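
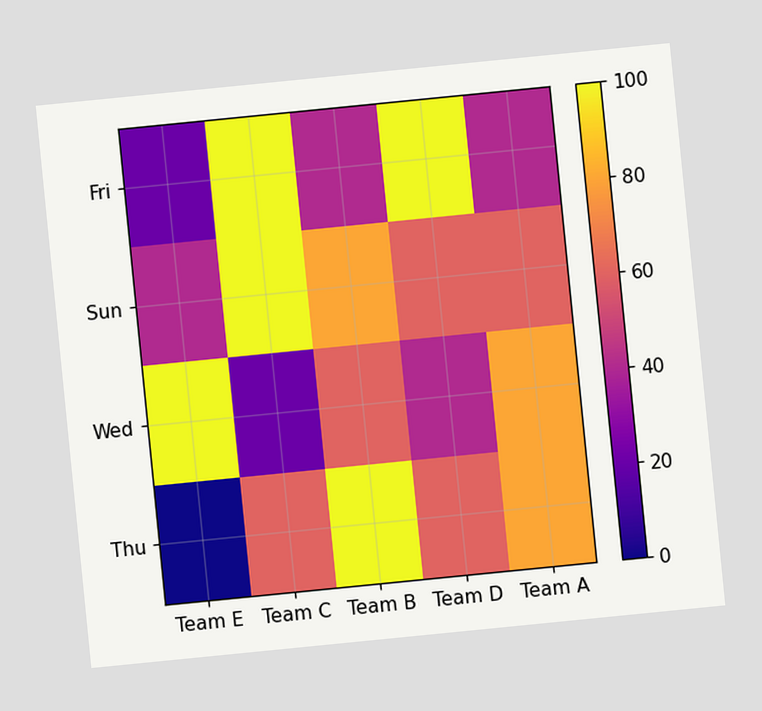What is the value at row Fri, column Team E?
20

The chart is tilted about 6° counter-clockwise. Matching cell (Fri, Team E) against the colorbar gives 20.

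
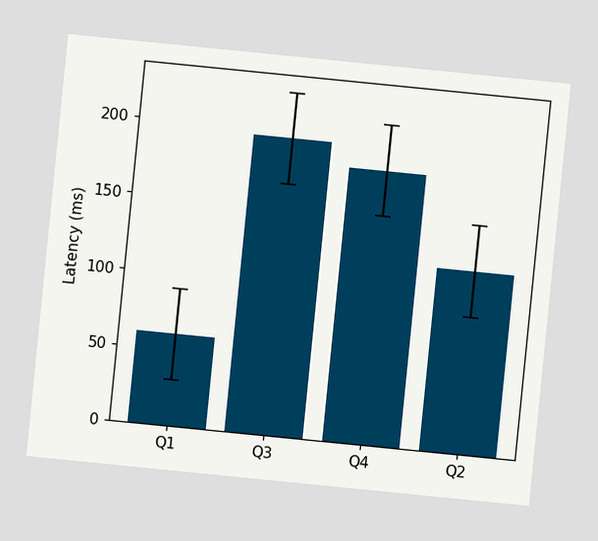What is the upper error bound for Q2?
150ms

The chart is tilted about 6° clockwise. The Q2 bar's upper whisker reaches 150ms.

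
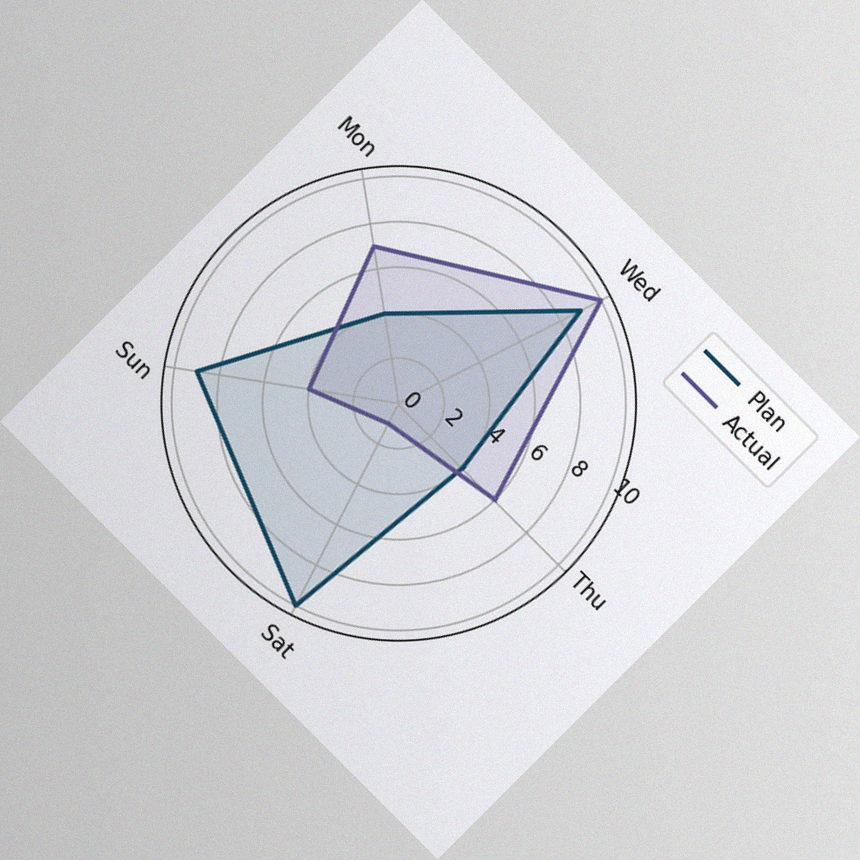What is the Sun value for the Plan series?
The chart is tilted about 45° clockwise, with some photo noise. On the Sun axis, Plan reaches 9.

9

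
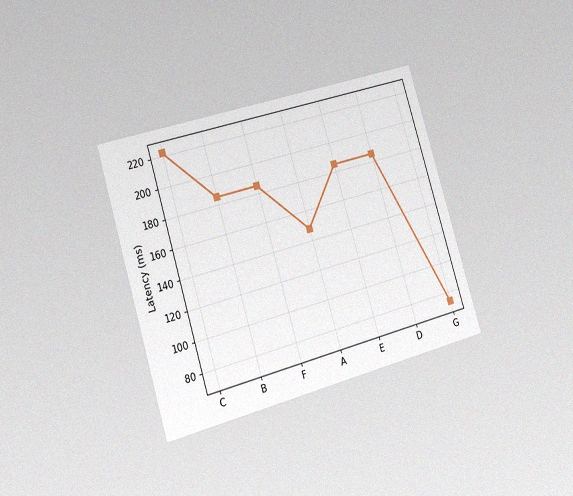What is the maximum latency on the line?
222ms

The chart is tilted about 17° counter-clockwise and viewed slightly from the left, with some photo noise. The highest point is at C, and reading across to the y-axis gives 222ms.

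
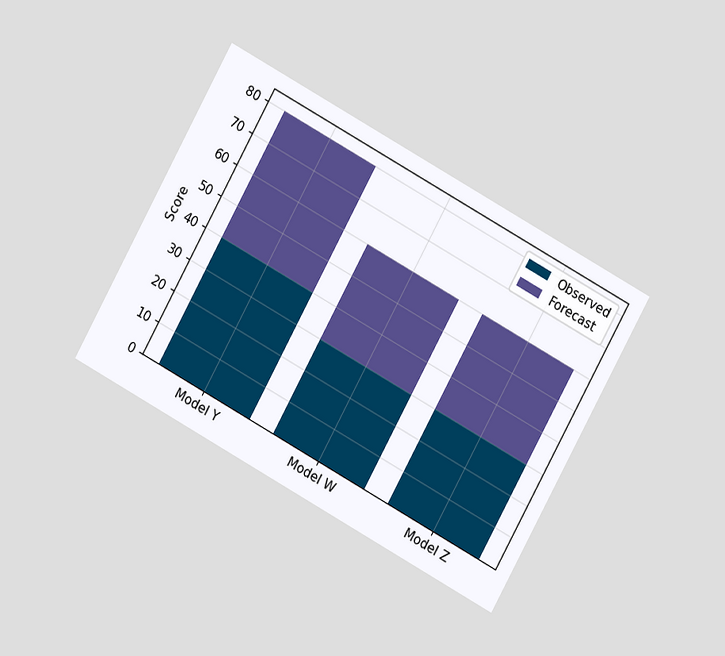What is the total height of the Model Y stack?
The chart is tilted about 29° clockwise and viewed at a slight angle. The Model Y stack's top reaches 80 on the y-axis.

80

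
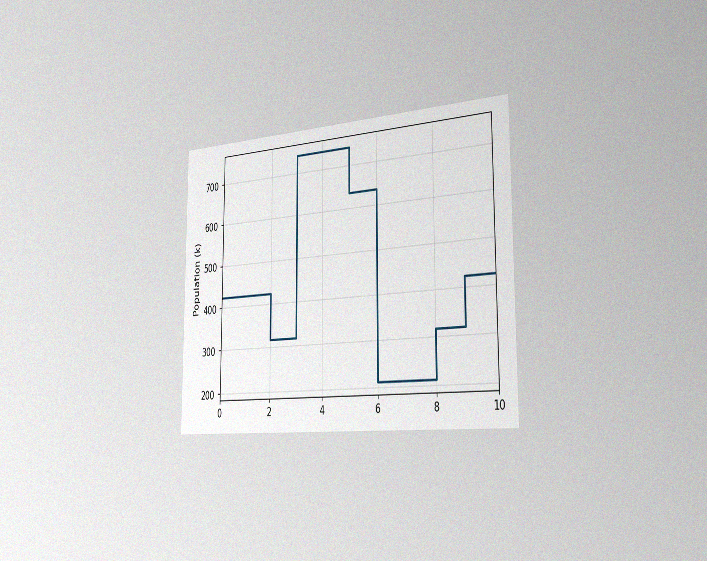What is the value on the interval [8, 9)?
The chart is viewed slightly from the right, with some photo noise. On [8, 9) the step sits at 318k.

318k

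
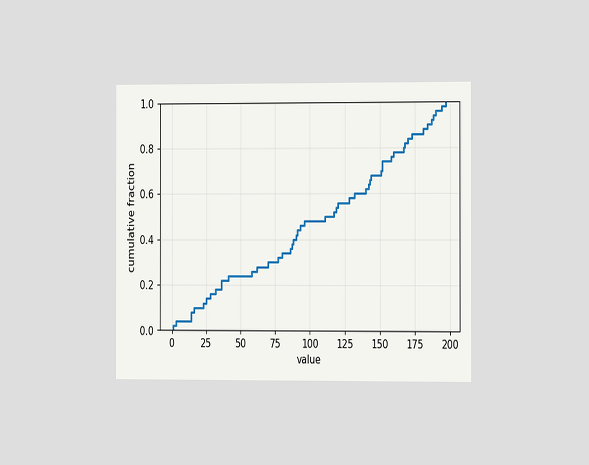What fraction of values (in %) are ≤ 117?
The chart is viewed slightly from the right. At x=117 the ECDF step is at 52%.

52%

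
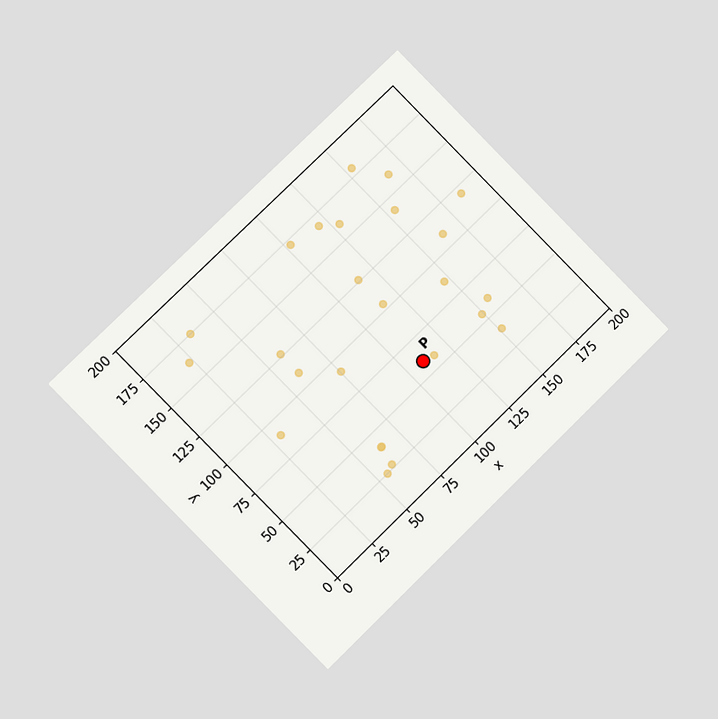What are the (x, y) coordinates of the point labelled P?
(110, 60)

The chart is tilted about 44° counter-clockwise and viewed at a slight angle. Following the gridlines from P to each axis, P sits at (110, 60).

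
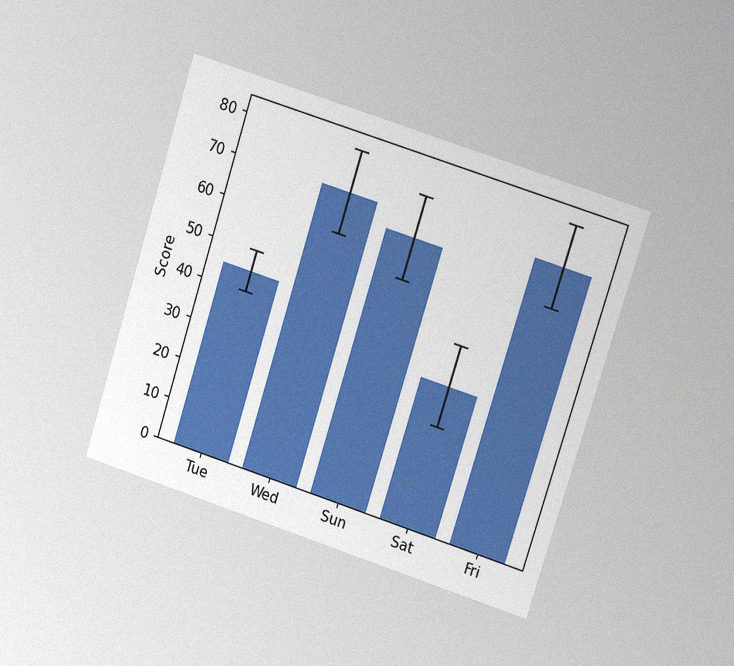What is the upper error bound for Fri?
The chart is tilted about 18° clockwise and viewed at a slight angle, with some photo noise. The Fri bar's upper whisker reaches 80.

80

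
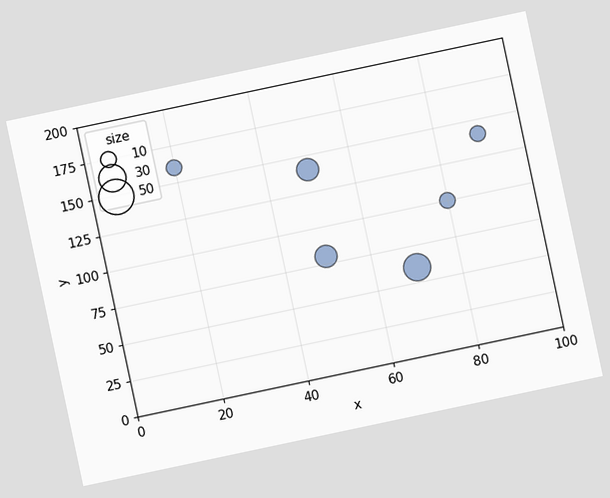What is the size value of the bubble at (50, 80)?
20

The chart is tilted about 12° counter-clockwise. Matching the bubble at (50, 80) against the size legend gives 20.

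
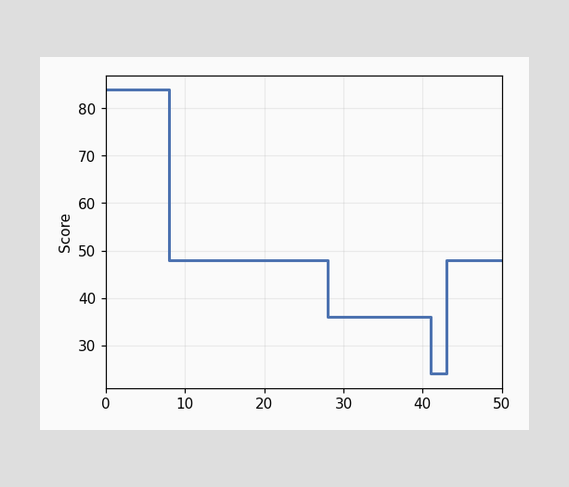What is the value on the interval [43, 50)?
48

On [43, 50) the step sits at 48.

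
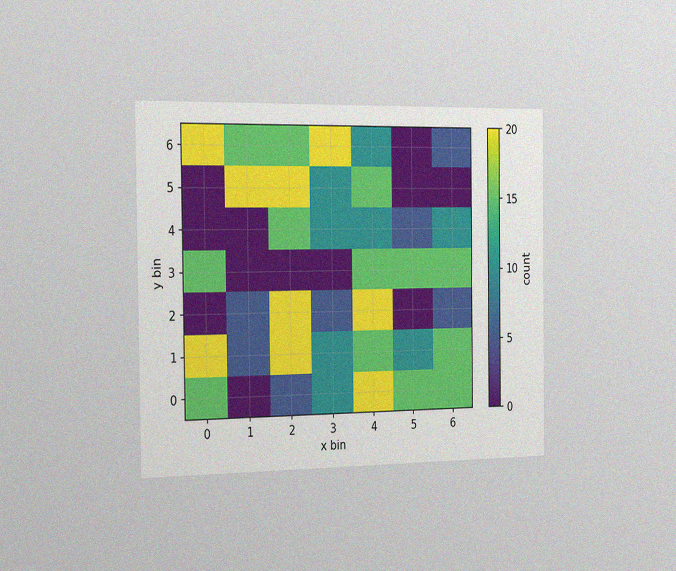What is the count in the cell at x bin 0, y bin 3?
15

The chart is viewed slightly from the left, with some photo noise. Matching the cell (0, 3) against the colorbar gives 15.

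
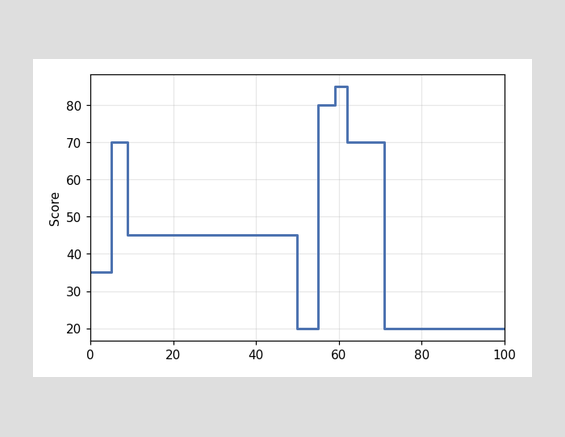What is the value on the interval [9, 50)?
45

On [9, 50) the step sits at 45.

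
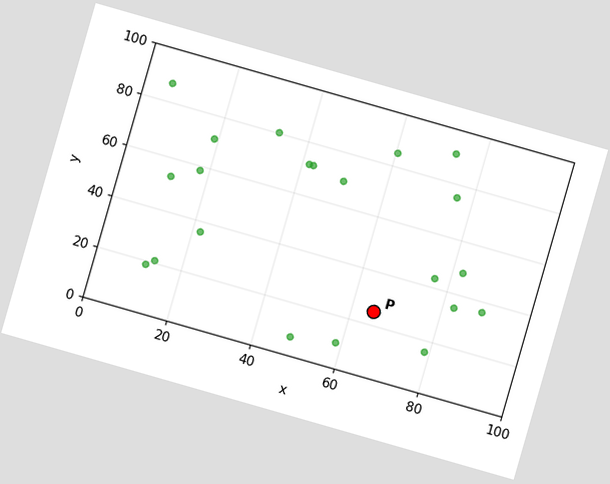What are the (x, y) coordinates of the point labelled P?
The chart is tilted about 16° clockwise. Following the gridlines from P to each axis, P sits at (65, 25).

(65, 25)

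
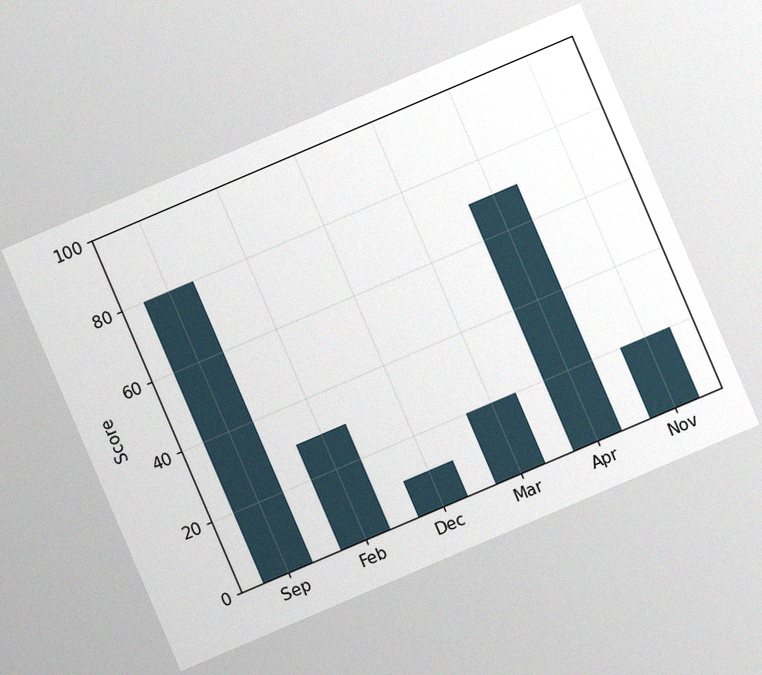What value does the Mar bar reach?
The chart is tilted about 23° counter-clockwise, with some photo noise. Reading along the chart's y-axis, the Mar bar reaches 20.

20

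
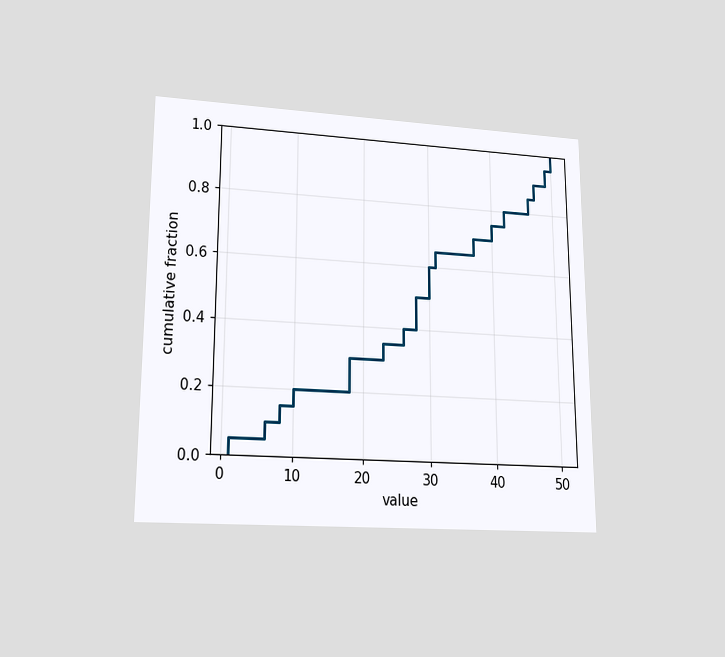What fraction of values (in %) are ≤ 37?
70%

The chart is viewed at a slight angle. At x=37 the ECDF step is at 70%.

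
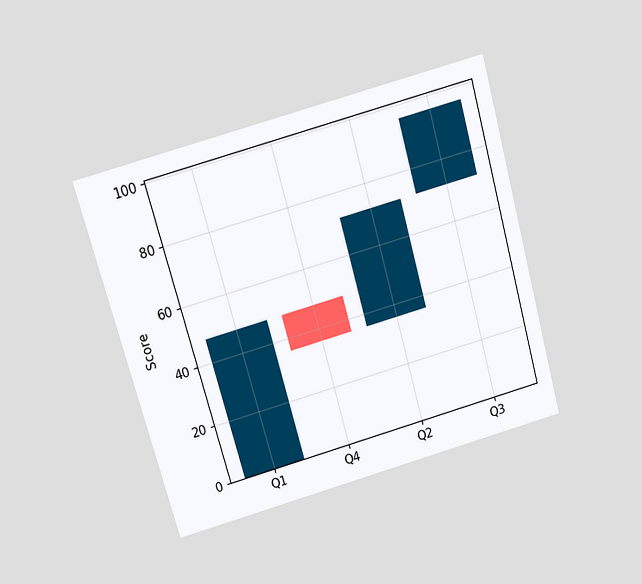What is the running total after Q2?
The chart is tilted about 16° counter-clockwise and viewed slightly from above. After Q2 the running total reaches 72.

72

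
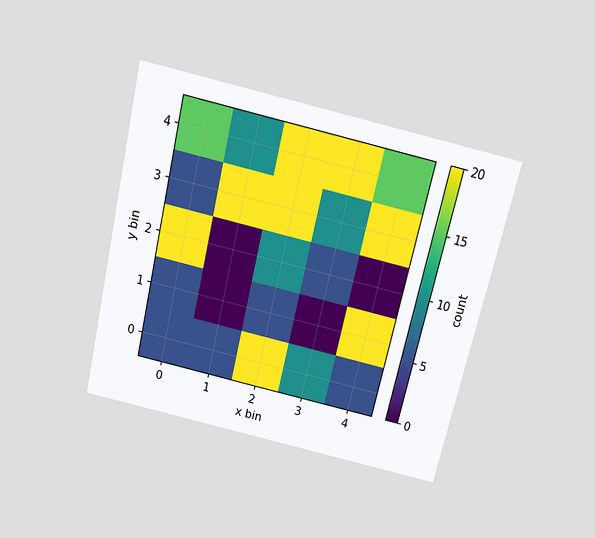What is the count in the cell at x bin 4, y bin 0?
The chart is tilted about 13° clockwise and viewed slightly from above. Matching the cell (4, 0) against the colorbar gives 5.

5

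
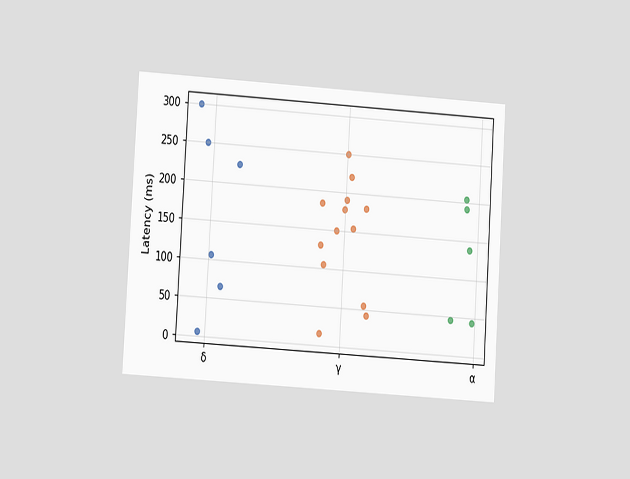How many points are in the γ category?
13

The chart is tilted about 4° clockwise and viewed at a slight angle. Counting the markers in the γ column gives 13.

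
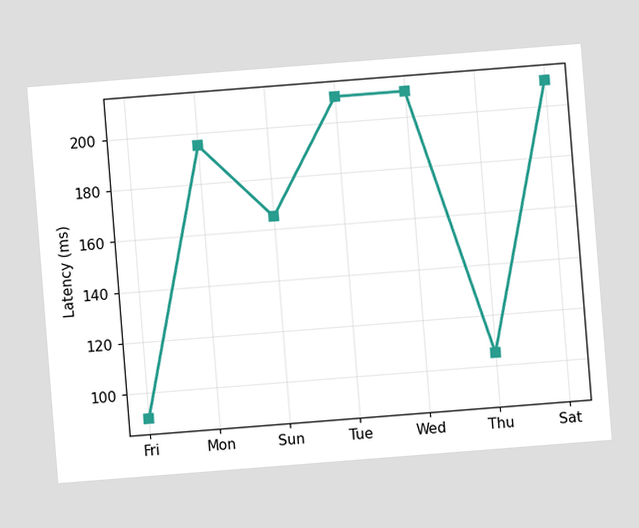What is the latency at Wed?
The chart is tilted about 4° counter-clockwise. At Wed, the line is at 210ms.

210ms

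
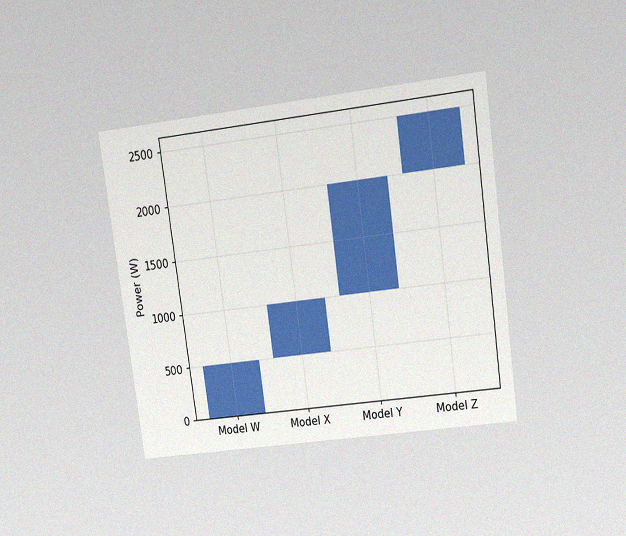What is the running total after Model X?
1000W

The chart is tilted about 8° counter-clockwise and viewed at a slight angle, with some photo noise. After Model X the running total reaches 1000W.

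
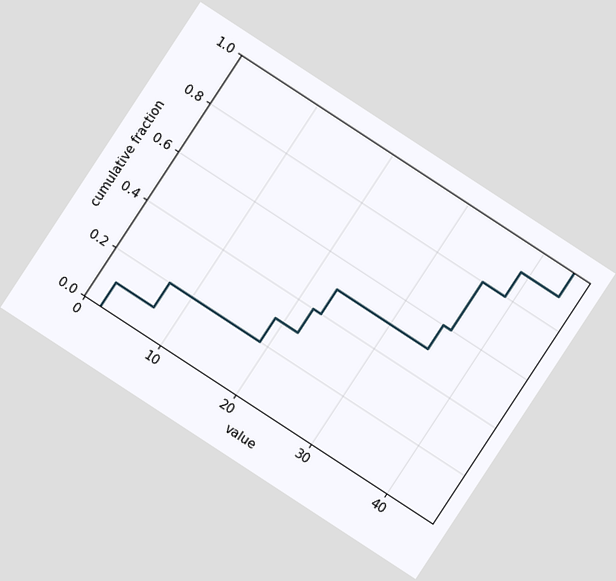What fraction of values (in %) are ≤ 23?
50%

The chart is tilted about 33° clockwise. At x=23 the ECDF step is at 50%.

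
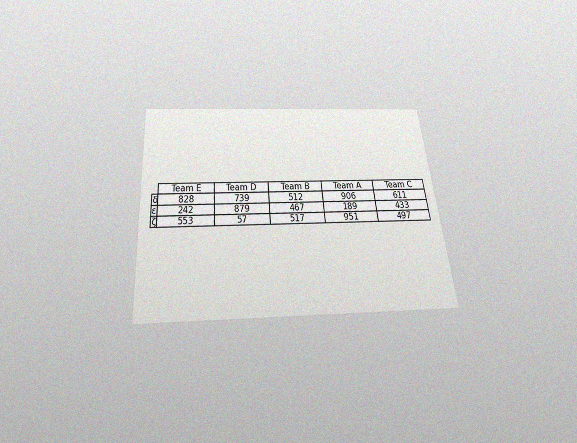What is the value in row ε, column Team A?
189

The chart is tilted about 5° counter-clockwise and viewed slightly from below, with some photo noise. The (ε, Team A) cell reads 189.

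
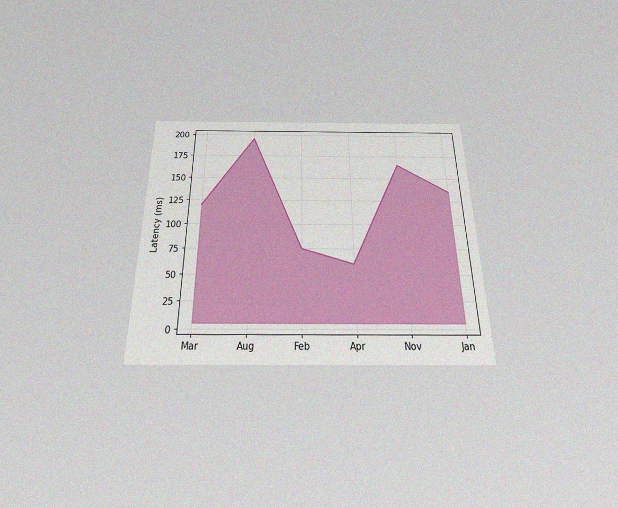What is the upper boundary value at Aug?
195ms

The chart is viewed slightly from below, with some photo noise. At Aug the upper boundary is at 195ms.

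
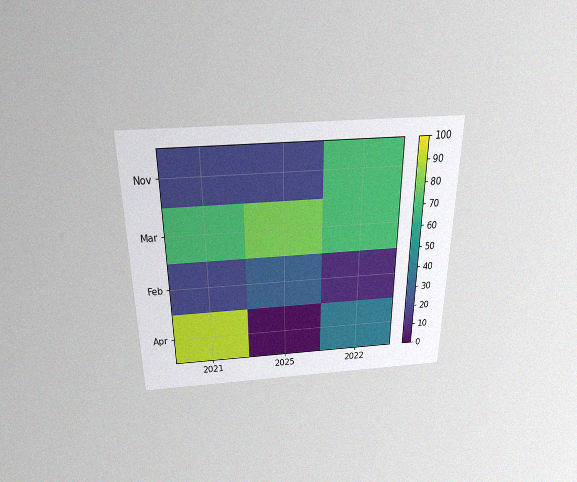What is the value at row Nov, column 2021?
The chart is viewed slightly from above, with some photo noise. Matching cell (Nov, 2021) against the colorbar gives 20.

20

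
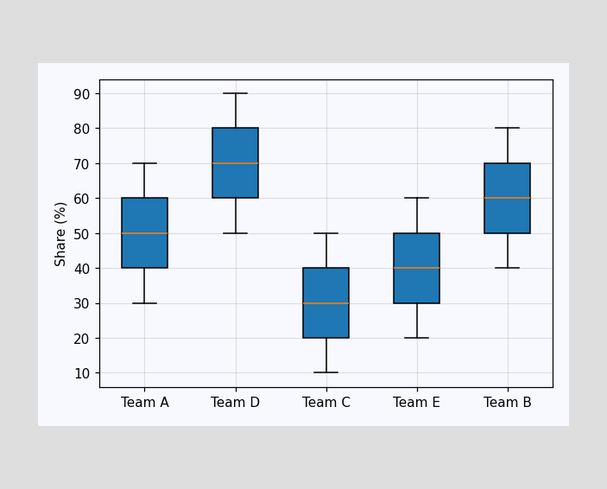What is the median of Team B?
The median line in the Team B box sits at 60%.

60%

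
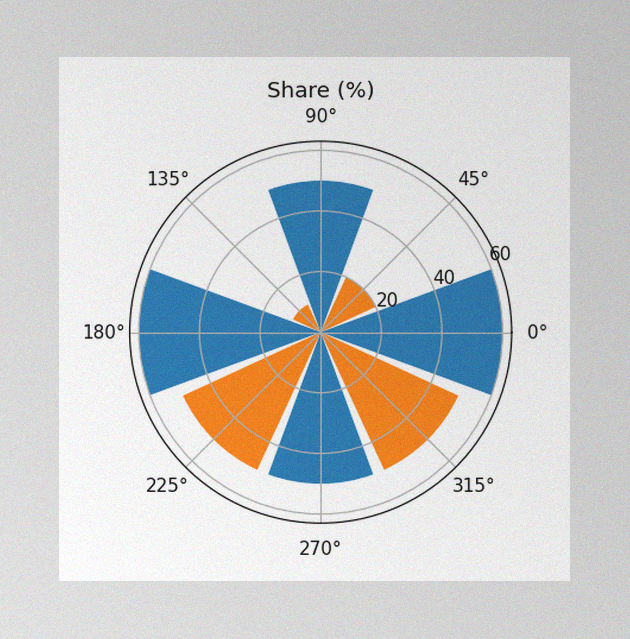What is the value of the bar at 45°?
20%

The image has some photo noise and uneven lighting. The bar at 45° reaches 20% on the radial axis.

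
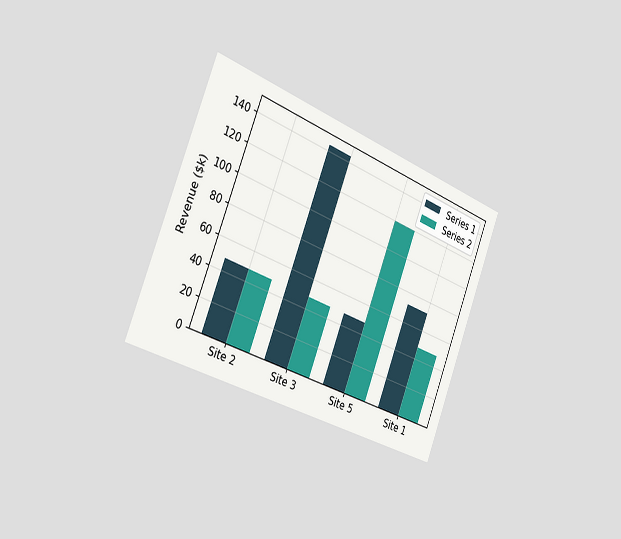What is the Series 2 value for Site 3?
$48k

The chart is tilted about 21° clockwise and viewed slightly from the left. The Series 2 bar at Site 3 reaches $48k on the y-axis.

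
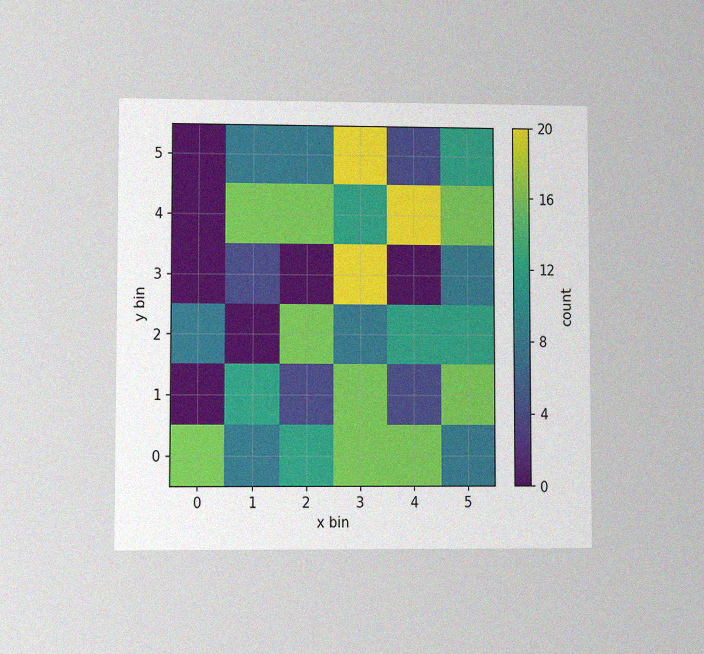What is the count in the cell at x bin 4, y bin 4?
The chart is viewed at a slight angle, with some photo noise. Matching the cell (4, 4) against the colorbar gives 20.

20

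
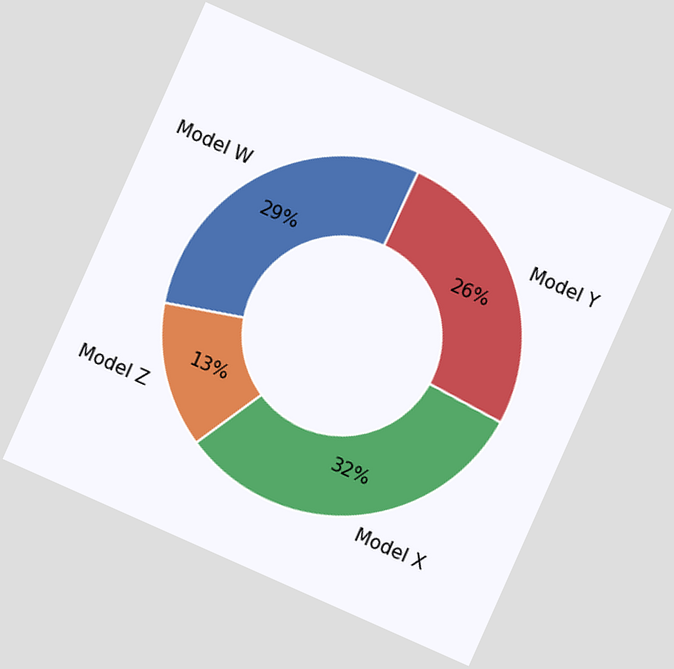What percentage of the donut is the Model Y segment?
The chart is tilted about 24° clockwise. The Model Y segment takes up 26% of the ring.

26%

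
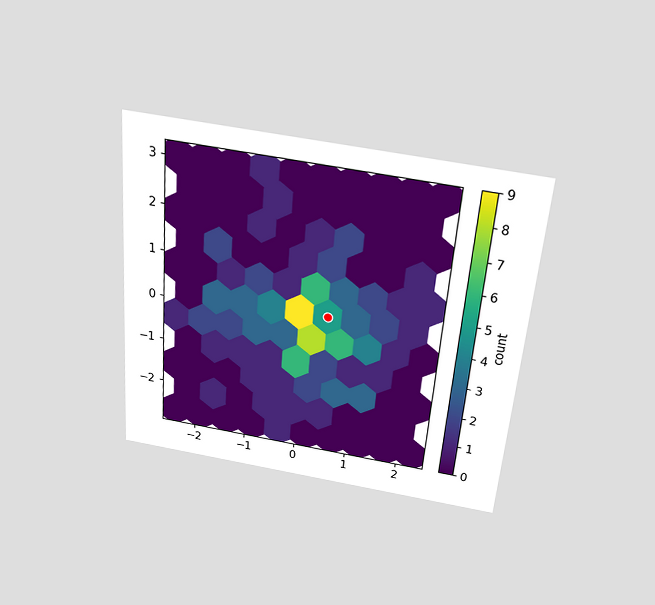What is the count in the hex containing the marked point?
The chart is tilted about 5° clockwise and viewed slightly from above. The marked hex reads 5 on the colorbar.

5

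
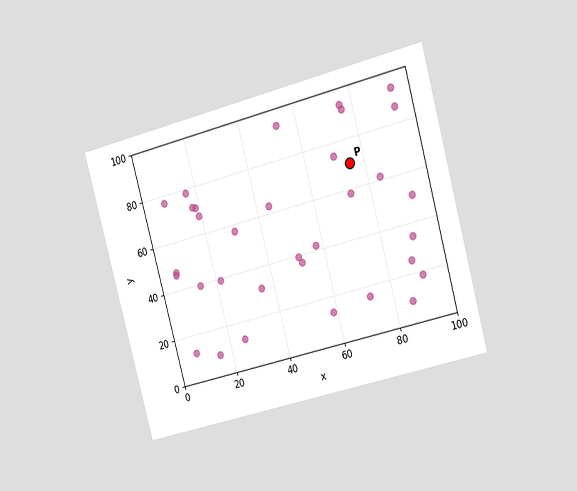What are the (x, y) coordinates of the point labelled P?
The chart is tilted about 15° counter-clockwise and viewed slightly from the right. Following the gridlines from P to each axis, P sits at (75, 70).

(75, 70)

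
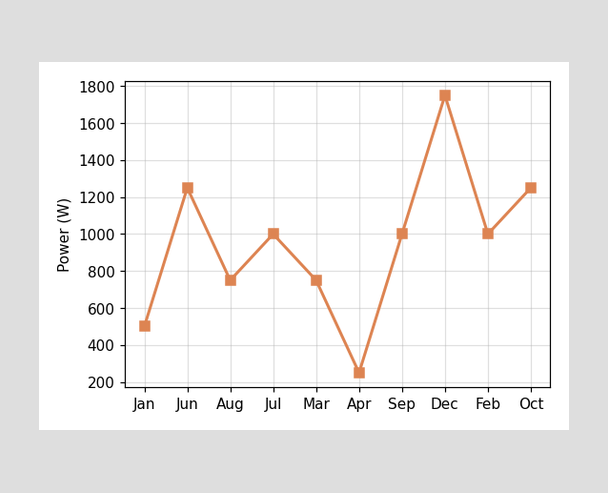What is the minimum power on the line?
250W

The lowest point is at Apr, and reading across to the y-axis gives 250W.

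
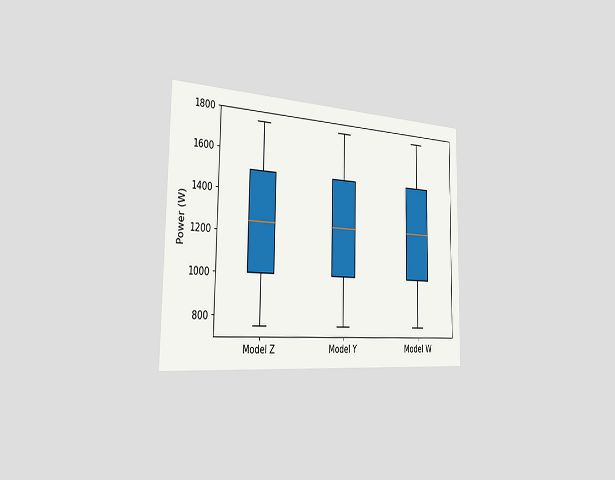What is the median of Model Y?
1250W

The chart is viewed slightly from the left. The median line in the Model Y box sits at 1250W.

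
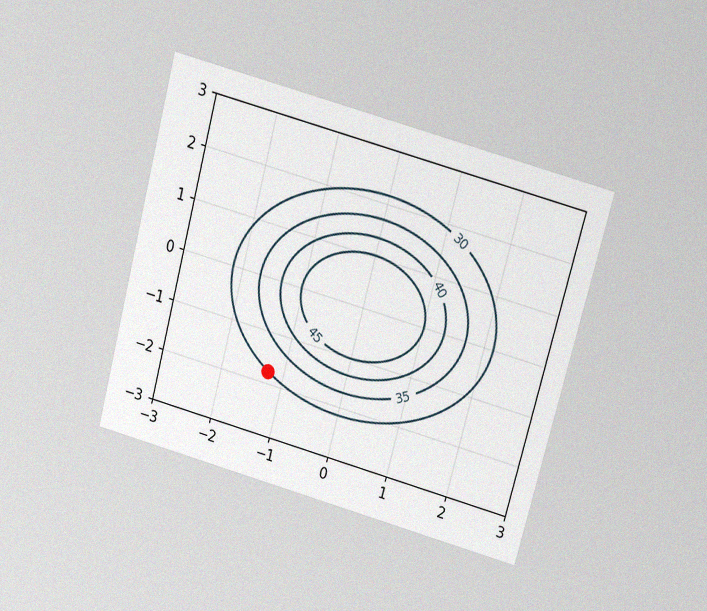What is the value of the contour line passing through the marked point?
30

The chart is tilted about 15° clockwise and viewed slightly from above, with some photo noise. The marked point sits on the contour labelled 30.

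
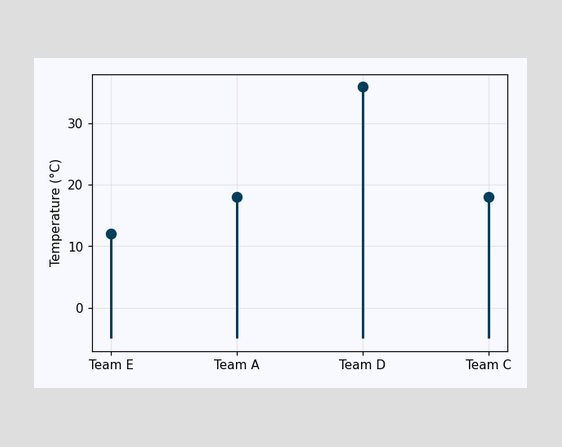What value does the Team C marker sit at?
The Team C marker sits at 18°C.

18°C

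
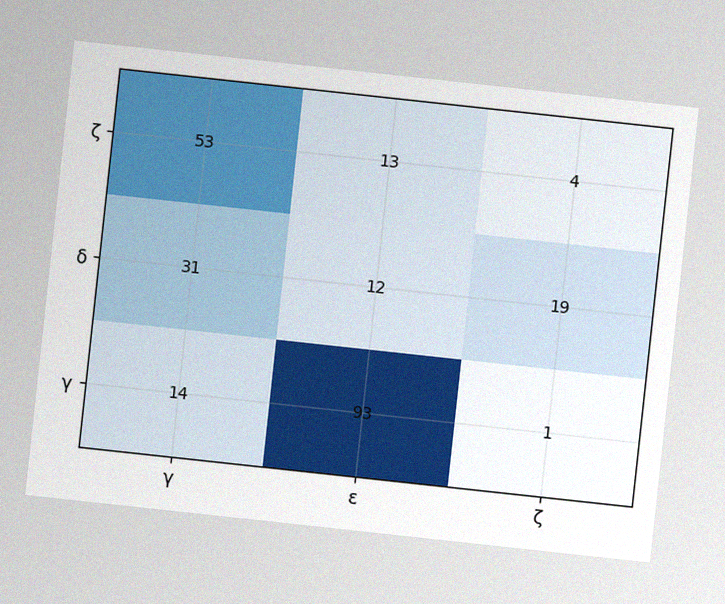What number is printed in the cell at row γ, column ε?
93

The chart is tilted about 6° clockwise, with some photo noise. The (γ, ε) cell reads 93.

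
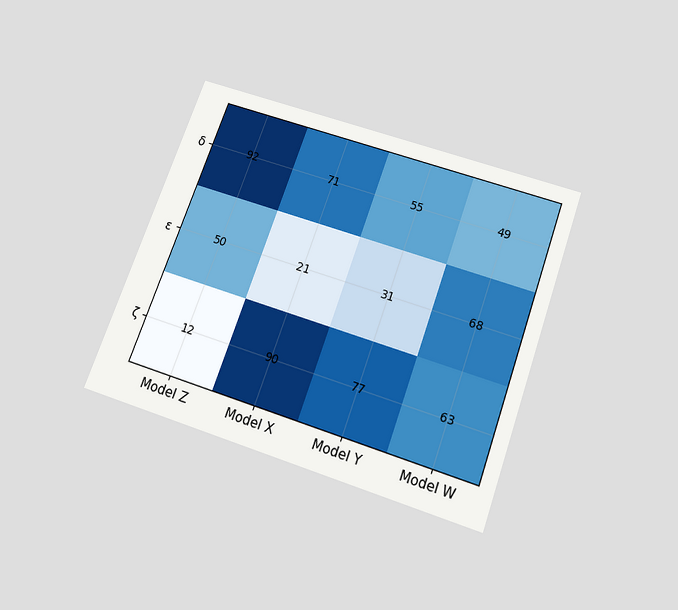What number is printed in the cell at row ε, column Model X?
21

The chart is tilted about 20° clockwise and viewed slightly from below. The (ε, Model X) cell reads 21.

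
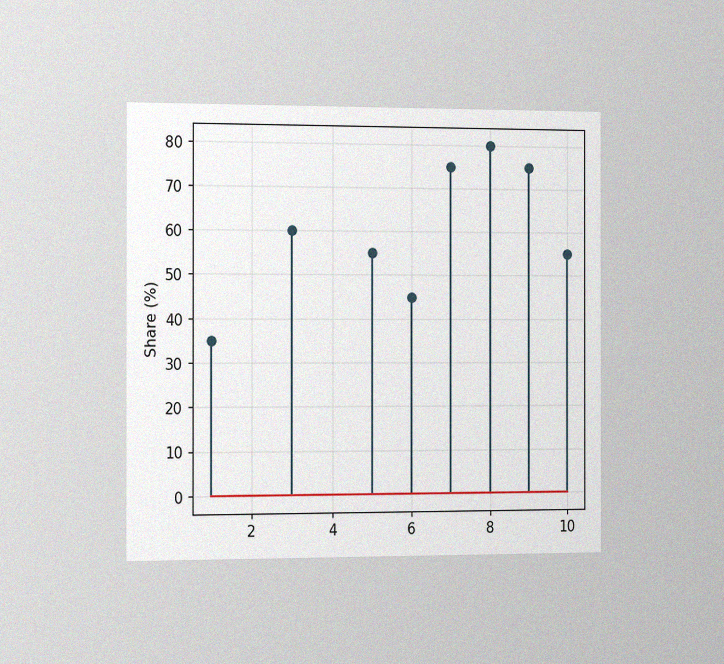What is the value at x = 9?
The chart is viewed slightly from the left, with some photo noise. The stem at x=9 reaches 75%.

75%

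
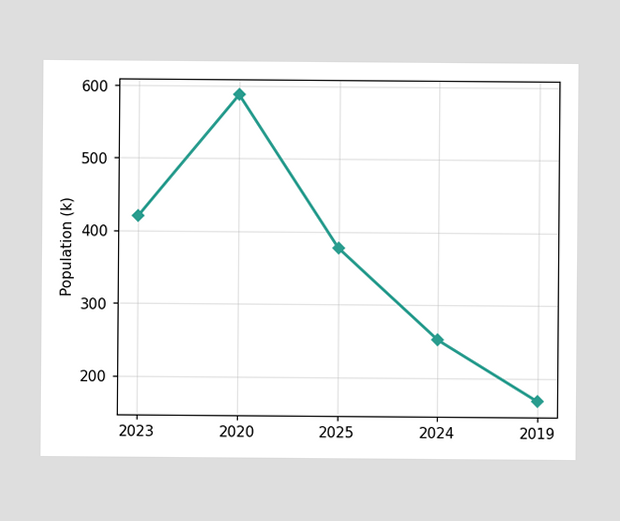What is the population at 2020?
588k

At 2020, the line is at 588k.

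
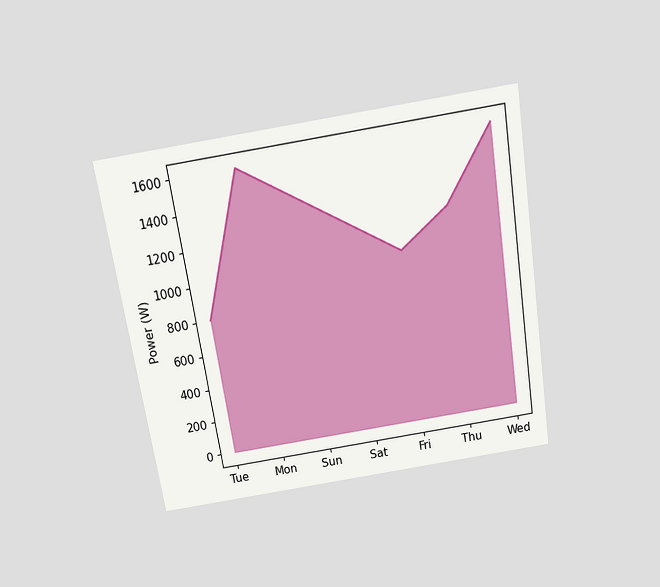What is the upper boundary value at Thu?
1200W

The chart is tilted about 9° counter-clockwise and viewed slightly from above. At Thu the upper boundary is at 1200W.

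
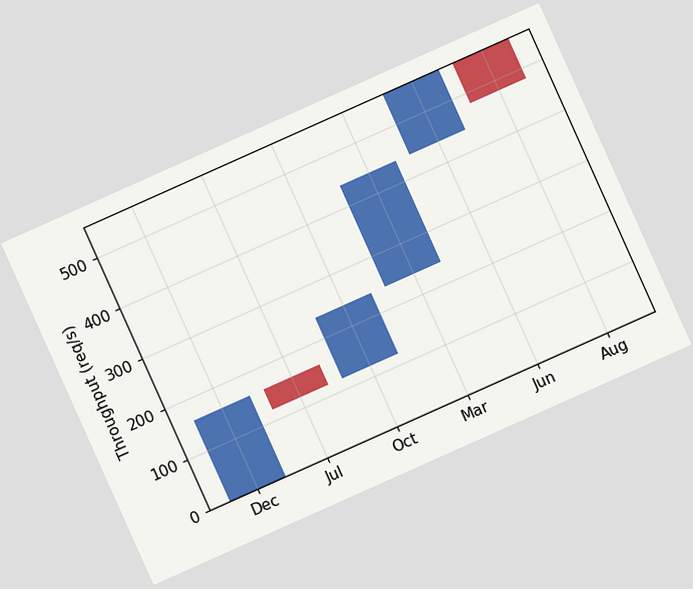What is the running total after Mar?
440req/s

The chart is tilted about 24° counter-clockwise. After Mar the running total reaches 440req/s.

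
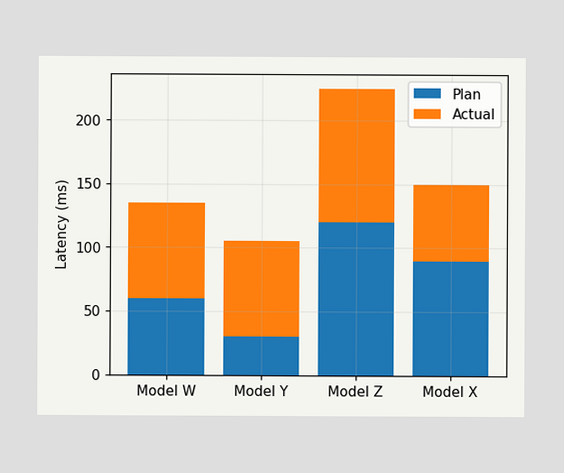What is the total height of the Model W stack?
135ms

The Model W stack's top reaches 135ms on the y-axis.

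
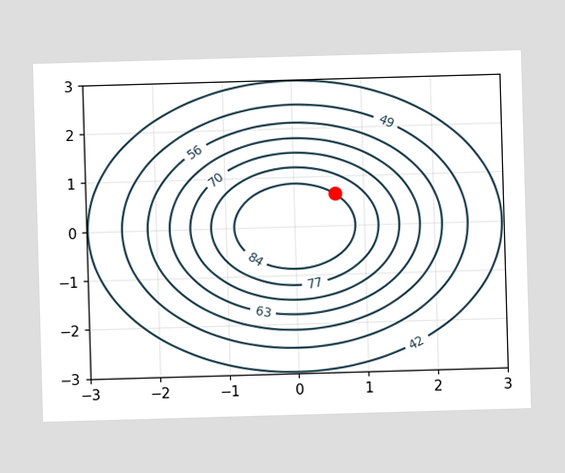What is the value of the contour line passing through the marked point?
84

The marked point sits on the contour labelled 84.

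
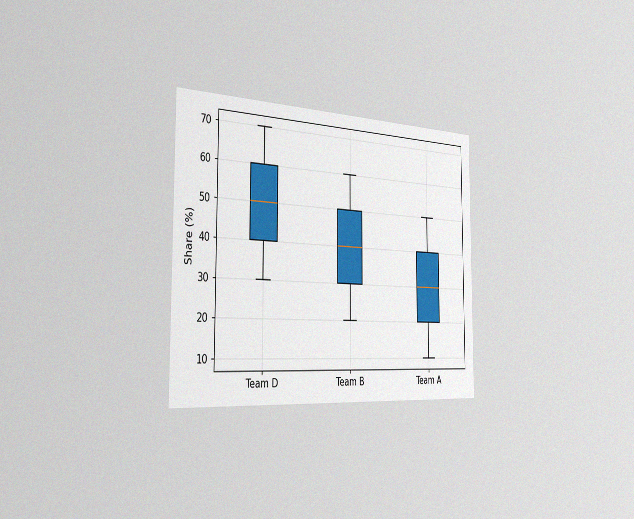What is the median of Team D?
50%

The chart is viewed slightly from the left, with some photo noise. The median line in the Team D box sits at 50%.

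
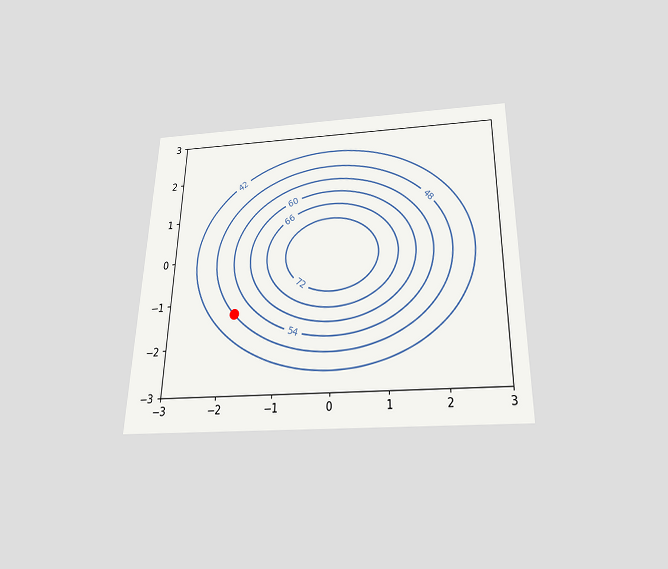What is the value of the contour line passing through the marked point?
The chart is viewed slightly from below. The marked point sits on the contour labelled 48.

48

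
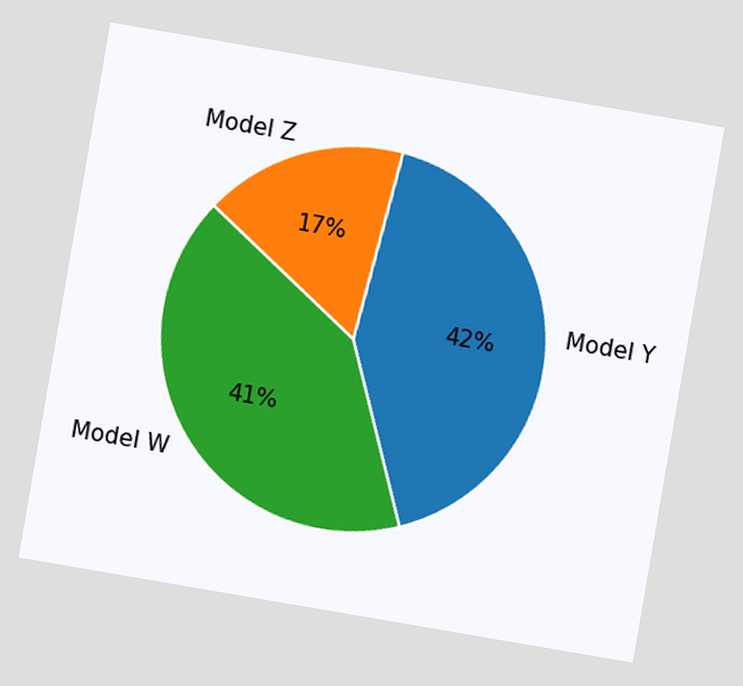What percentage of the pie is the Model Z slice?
The chart is tilted about 10° clockwise. The Model Z slice takes up 17% of the pie.

17%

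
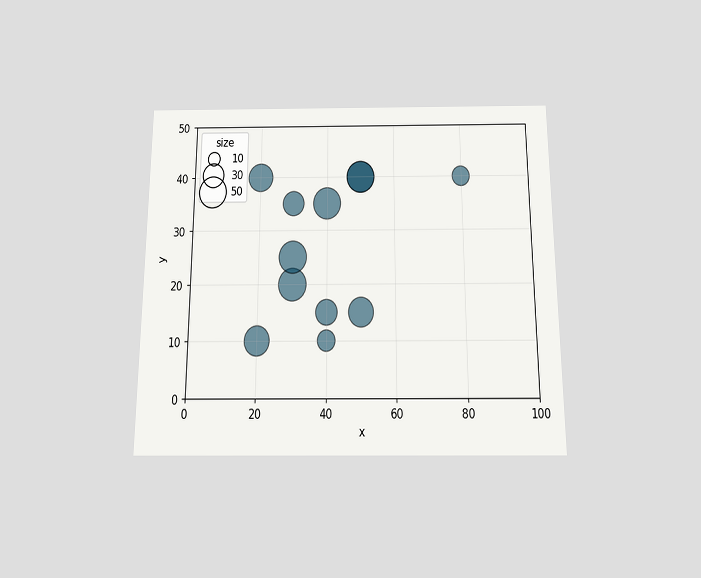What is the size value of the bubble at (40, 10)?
20

The chart is viewed slightly from below. Matching the bubble at (40, 10) against the size legend gives 20.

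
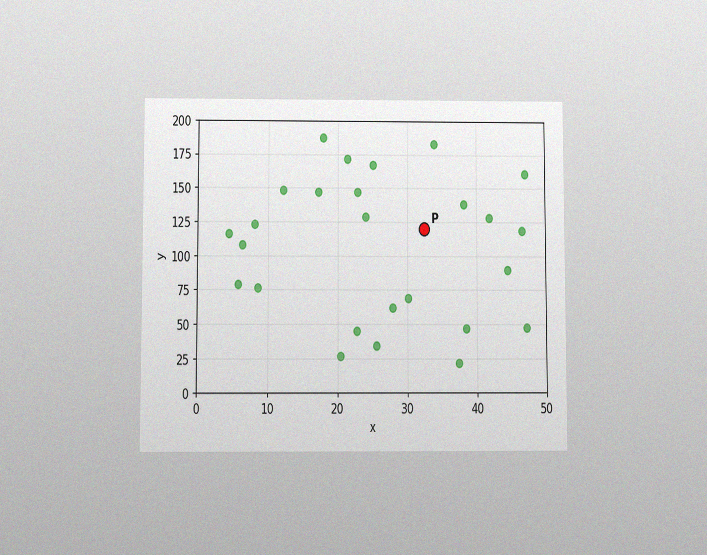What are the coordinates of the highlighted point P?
The chart is viewed at a slight angle, with some photo noise. Following the gridlines from P to each axis, P sits at (32.5, 120).

(32.5, 120)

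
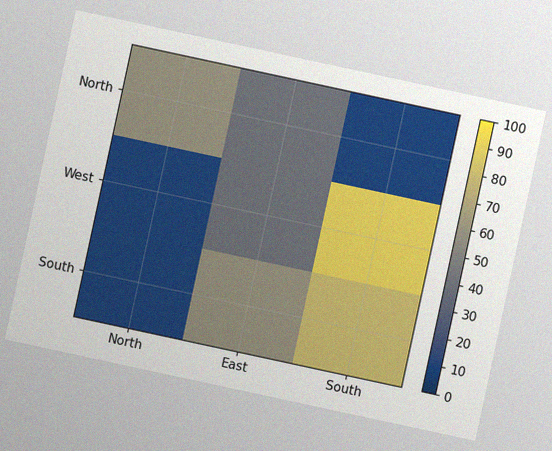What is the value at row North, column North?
The chart is tilted about 12° clockwise, with some photo noise. Matching cell (North, North) against the colorbar gives 60.

60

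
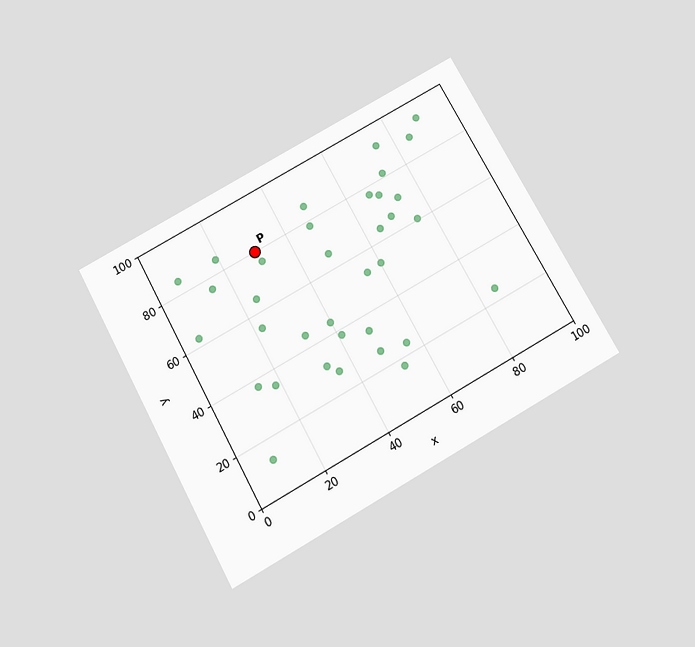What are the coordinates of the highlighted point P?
(30, 80)

The chart is tilted about 29° counter-clockwise and viewed slightly from below. Following the gridlines from P to each axis, P sits at (30, 80).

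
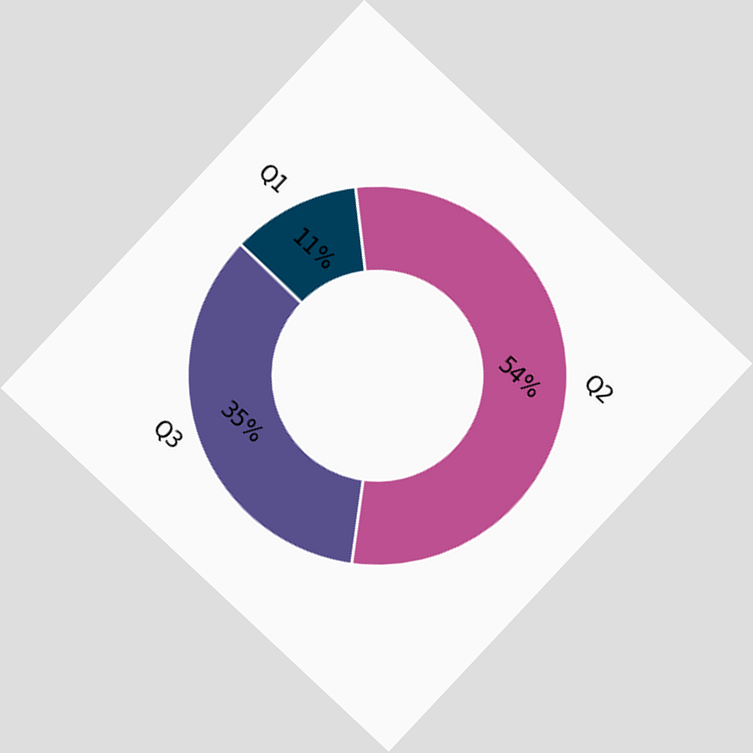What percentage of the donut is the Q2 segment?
The chart is tilted about 43° clockwise. The Q2 segment takes up 54% of the ring.

54%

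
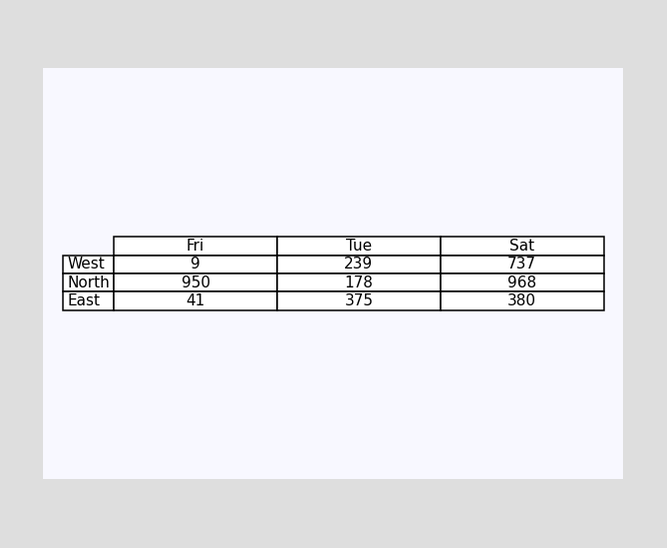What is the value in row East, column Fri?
The (East, Fri) cell reads 41.

41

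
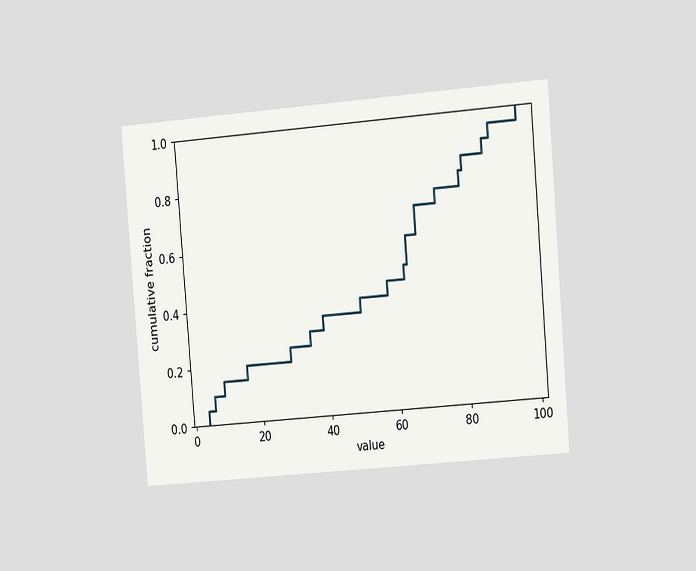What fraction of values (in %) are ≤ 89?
95%

The chart is tilted about 5° counter-clockwise and viewed at a slight angle. At x=89 the ECDF step is at 95%.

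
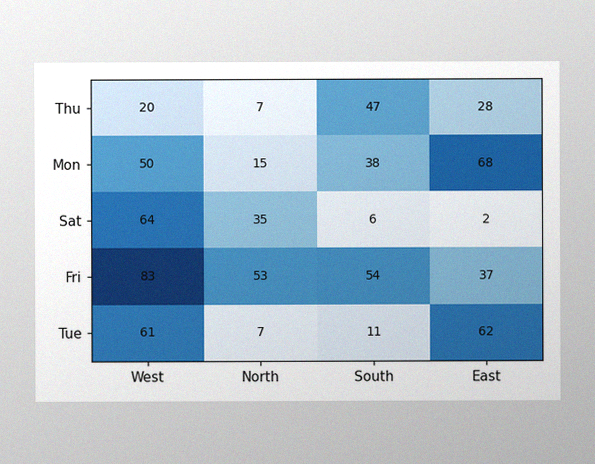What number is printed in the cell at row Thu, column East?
28

The image has some photo noise and uneven lighting. The (Thu, East) cell reads 28.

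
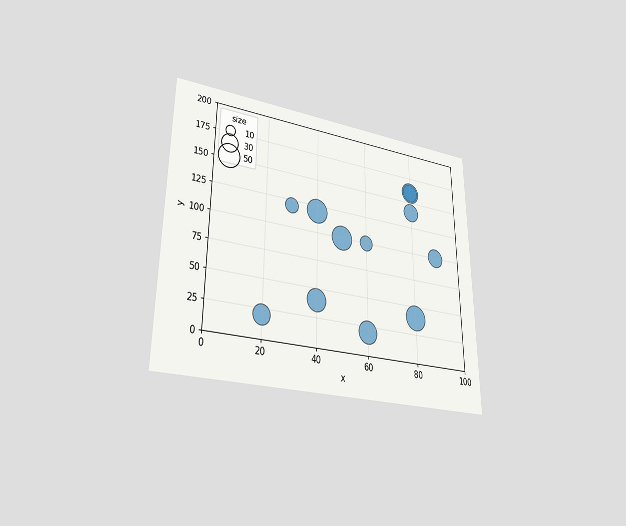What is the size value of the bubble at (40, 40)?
The chart is viewed at a slight angle. Matching the bubble at (40, 40) against the size legend gives 40.

40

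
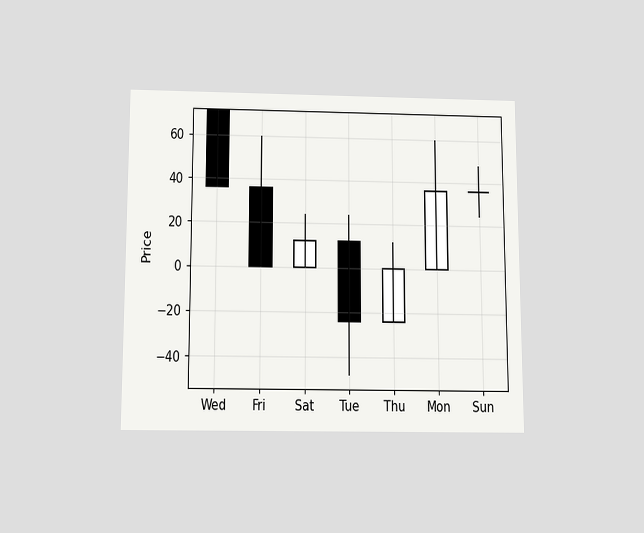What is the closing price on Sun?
The chart is viewed slightly from below. The Sun candle closes at 36.

36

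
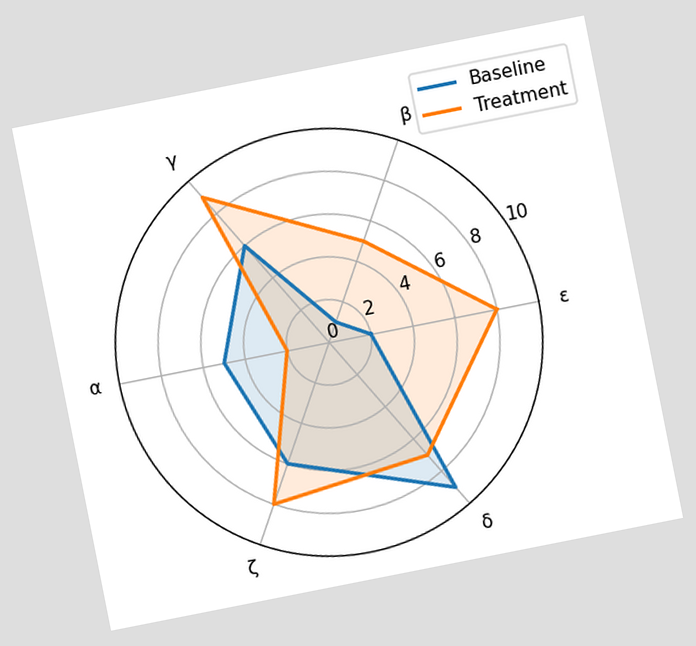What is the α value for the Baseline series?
5

The chart is tilted about 11° counter-clockwise. On the α axis, Baseline reaches 5.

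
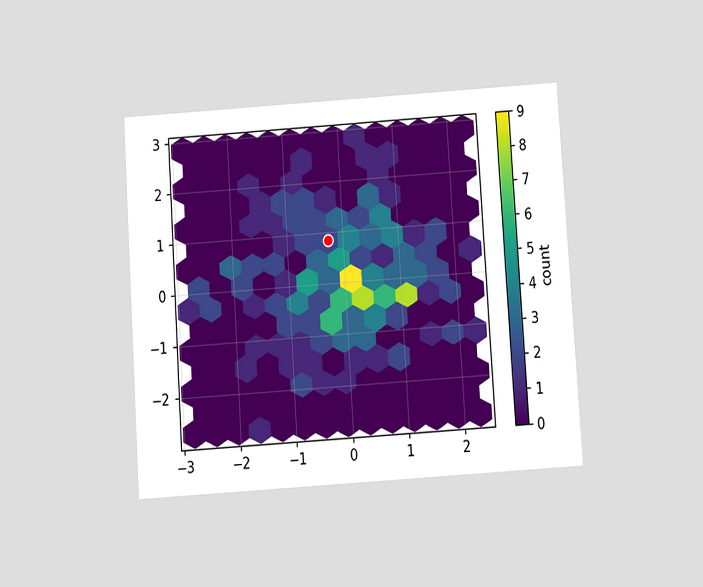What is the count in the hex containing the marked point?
The chart is tilted about 4° counter-clockwise and viewed slightly from below. The marked hex reads 2 on the colorbar.

2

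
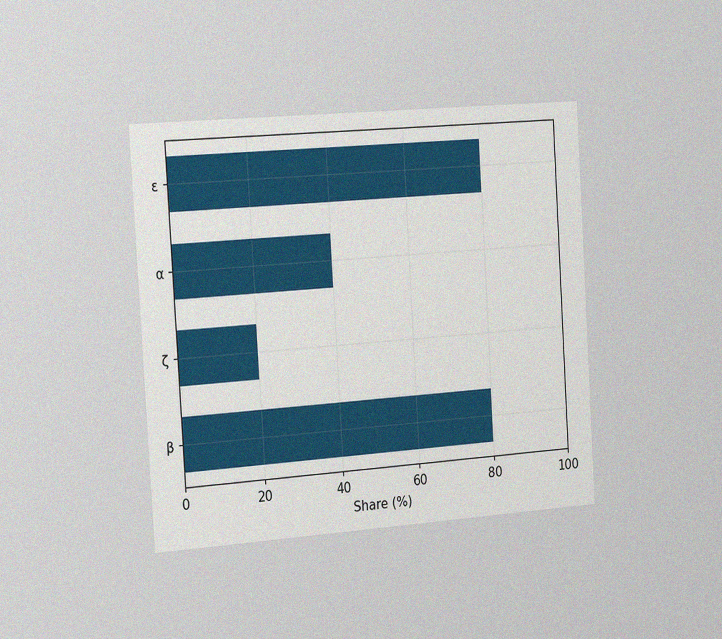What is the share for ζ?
20%

The chart is tilted about 3° counter-clockwise and viewed slightly from the left, with some photo noise. Reading along the chart's x-axis, the ζ bar reaches 20%.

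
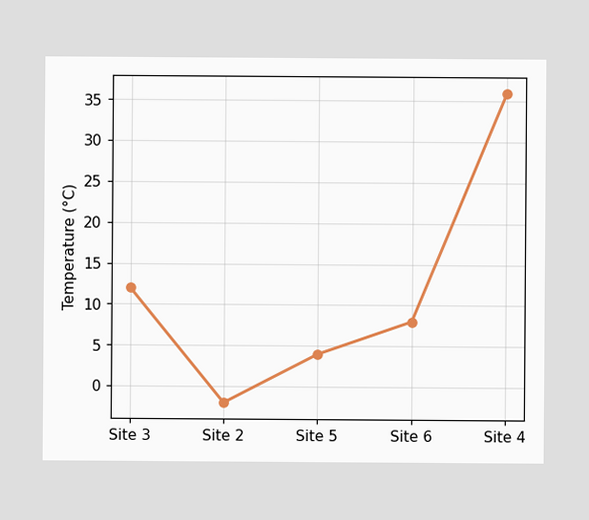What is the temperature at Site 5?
At Site 5, the line is at 4°C.

4°C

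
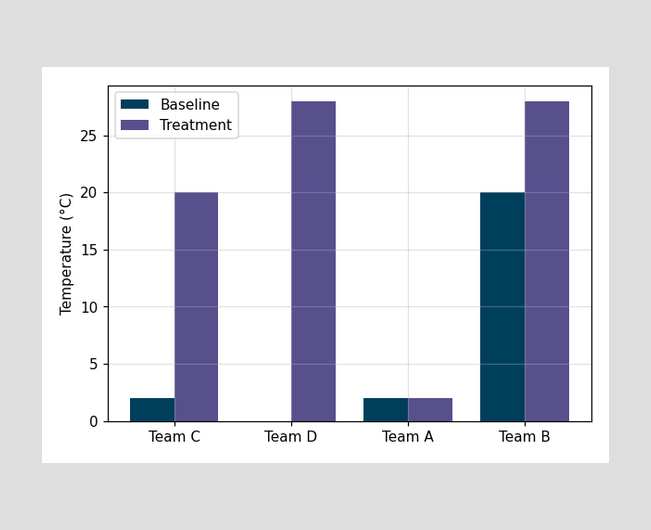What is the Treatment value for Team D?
The Treatment bar at Team D reaches 28°C on the y-axis.

28°C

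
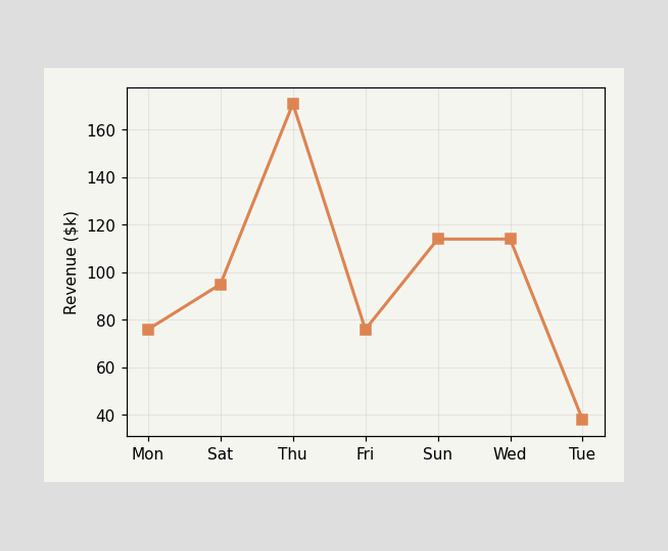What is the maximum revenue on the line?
The highest point is at Thu, and reading across to the y-axis gives $171k.

$171k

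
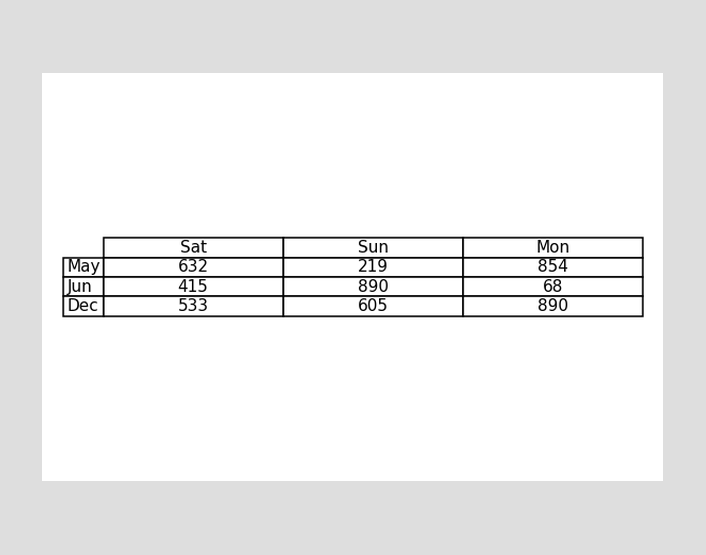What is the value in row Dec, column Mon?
890

The (Dec, Mon) cell reads 890.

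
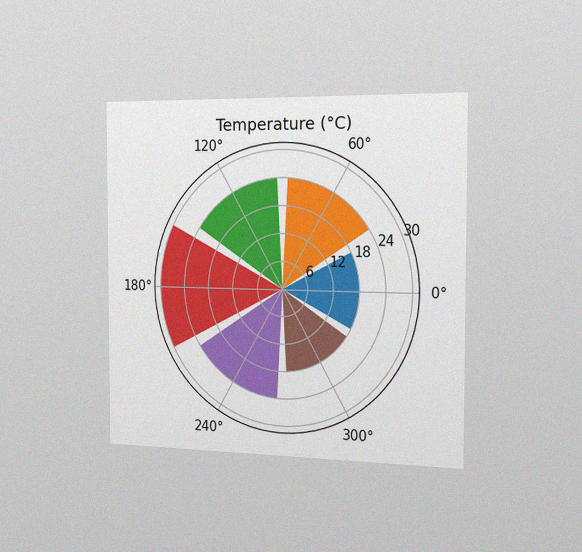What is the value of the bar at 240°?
24°C

The chart is viewed slightly from the right, with some photo noise. The bar at 240° reaches 24°C on the radial axis.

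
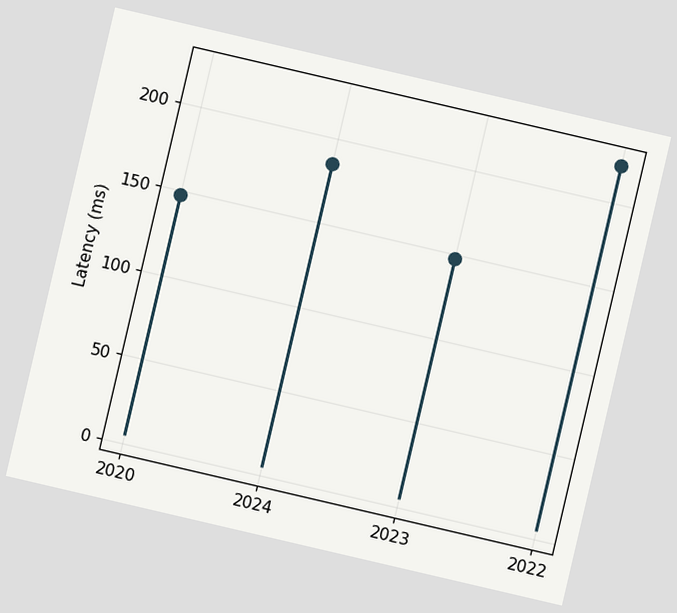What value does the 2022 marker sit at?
The chart is tilted about 13° clockwise. The 2022 marker sits at 222ms.

222ms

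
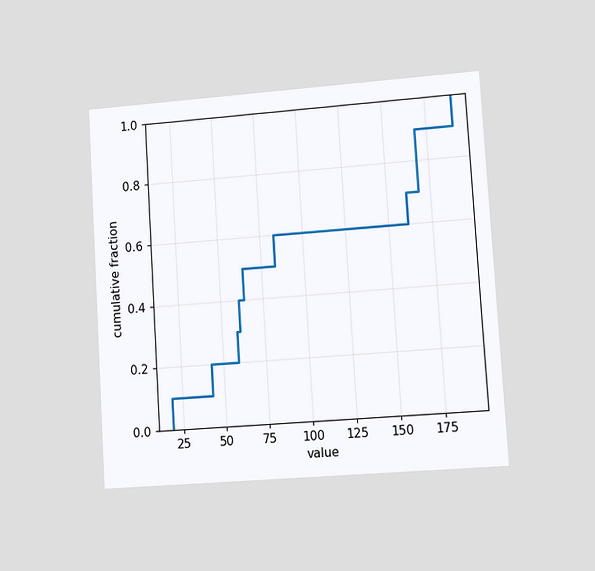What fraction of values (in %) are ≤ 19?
10%

The chart is tilted about 3° counter-clockwise and viewed slightly from the right. At x=19 the ECDF step is at 10%.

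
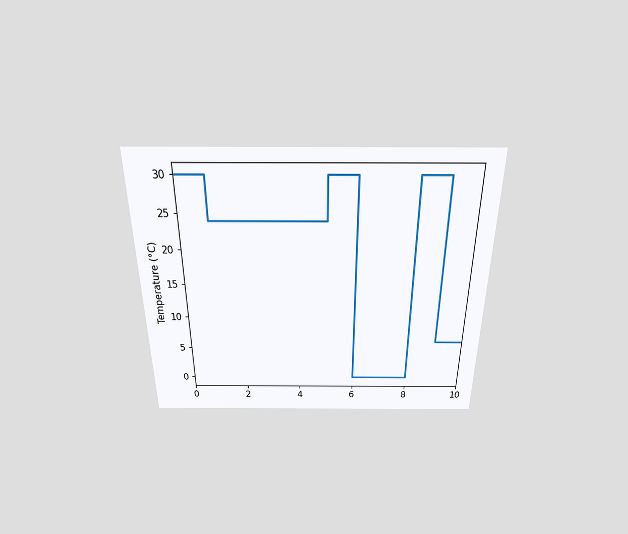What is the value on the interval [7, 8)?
The chart is viewed slightly from above. On [7, 8) the step sits at 0°C.

0°C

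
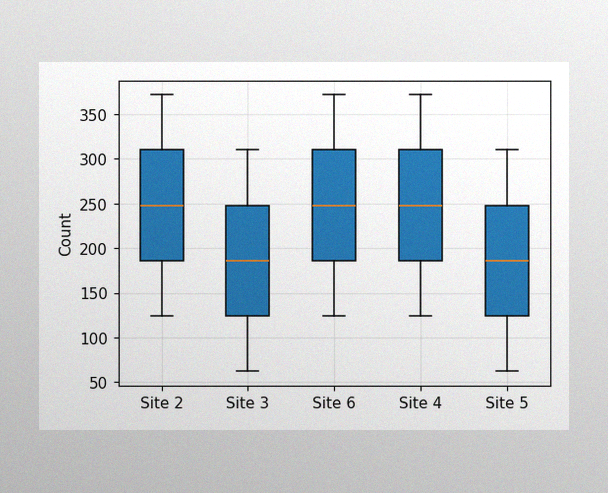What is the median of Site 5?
186

The image has some photo noise and uneven lighting. The median line in the Site 5 box sits at 186.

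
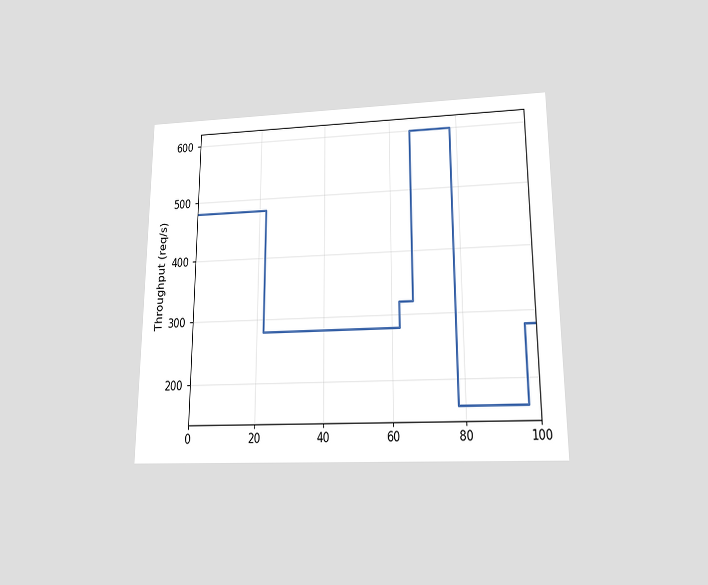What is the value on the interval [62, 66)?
The chart is viewed slightly from below. On [62, 66) the step sits at 320req/s.

320req/s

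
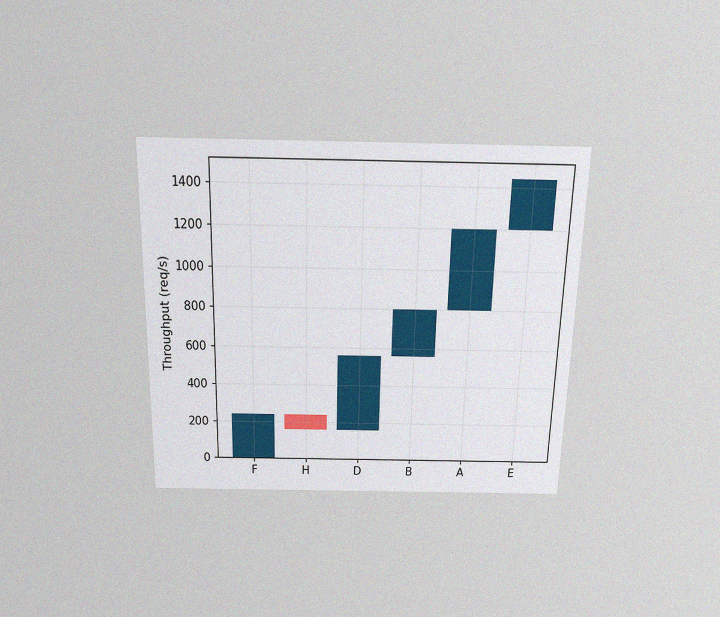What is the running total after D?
The chart is viewed slightly from above, with some photo noise. After D the running total reaches 560req/s.

560req/s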